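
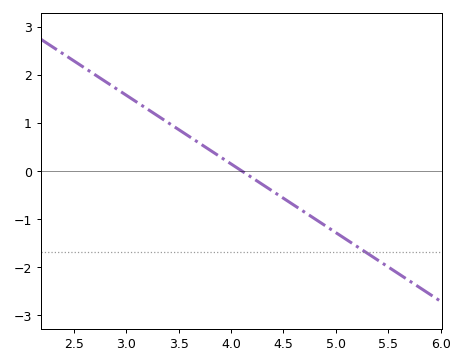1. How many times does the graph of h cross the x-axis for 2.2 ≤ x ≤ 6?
1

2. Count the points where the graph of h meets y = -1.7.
1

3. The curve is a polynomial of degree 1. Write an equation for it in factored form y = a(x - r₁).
y = -1.43(x - 4.1)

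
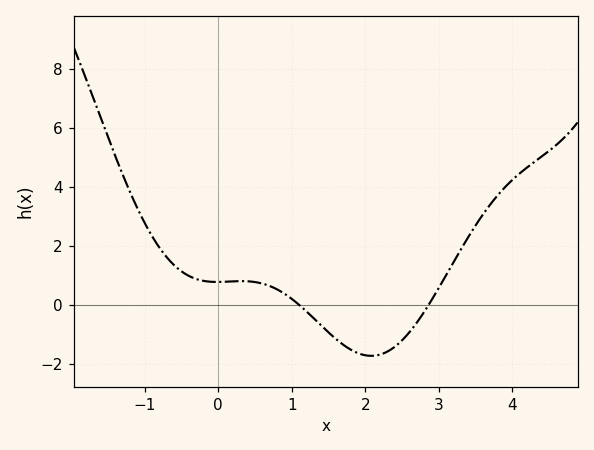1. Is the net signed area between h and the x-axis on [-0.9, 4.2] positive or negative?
positive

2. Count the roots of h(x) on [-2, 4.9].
2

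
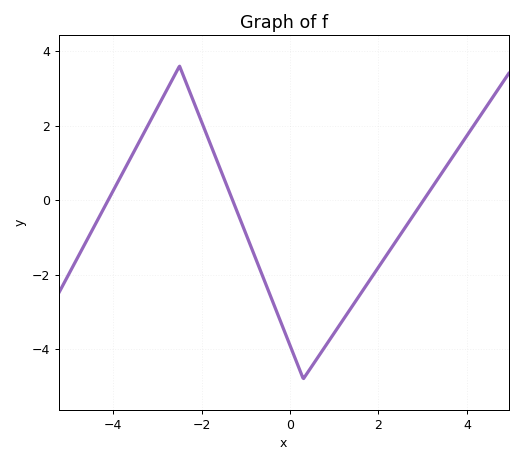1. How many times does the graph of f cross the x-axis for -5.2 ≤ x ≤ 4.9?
3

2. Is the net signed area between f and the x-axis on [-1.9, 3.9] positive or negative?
negative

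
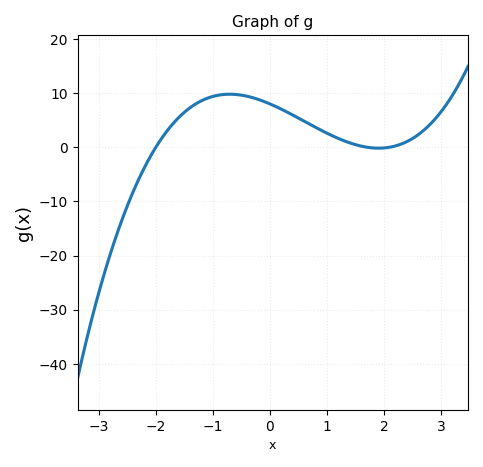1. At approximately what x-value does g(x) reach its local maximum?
-0.706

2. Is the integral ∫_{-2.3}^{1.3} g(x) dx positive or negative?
positive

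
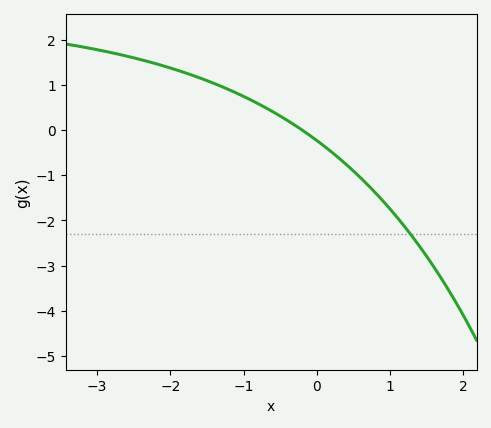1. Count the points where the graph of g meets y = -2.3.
1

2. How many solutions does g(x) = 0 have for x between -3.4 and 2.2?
1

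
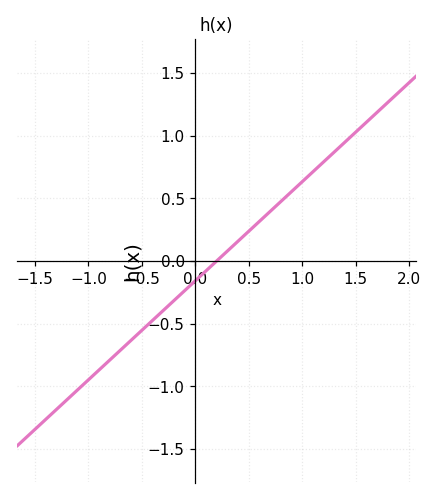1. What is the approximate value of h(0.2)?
0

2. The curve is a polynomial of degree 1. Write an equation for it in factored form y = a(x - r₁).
y = 0.79(x - 0.2)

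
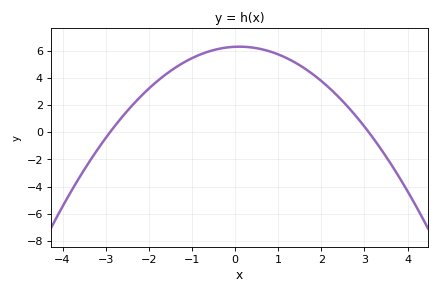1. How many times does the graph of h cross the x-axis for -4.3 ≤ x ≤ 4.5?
2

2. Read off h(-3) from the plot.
-0.4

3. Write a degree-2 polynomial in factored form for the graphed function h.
y = -0.7(x + 2.9)(x - 3.1)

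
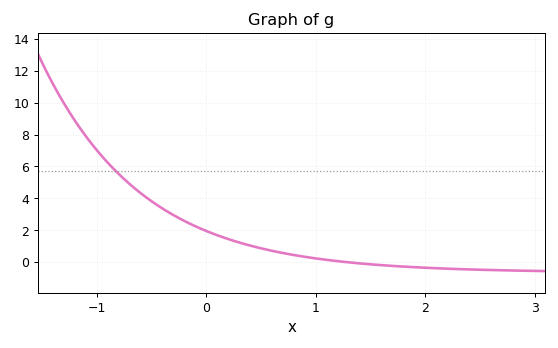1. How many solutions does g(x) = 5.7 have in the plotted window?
1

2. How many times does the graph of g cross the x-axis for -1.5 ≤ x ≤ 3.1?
1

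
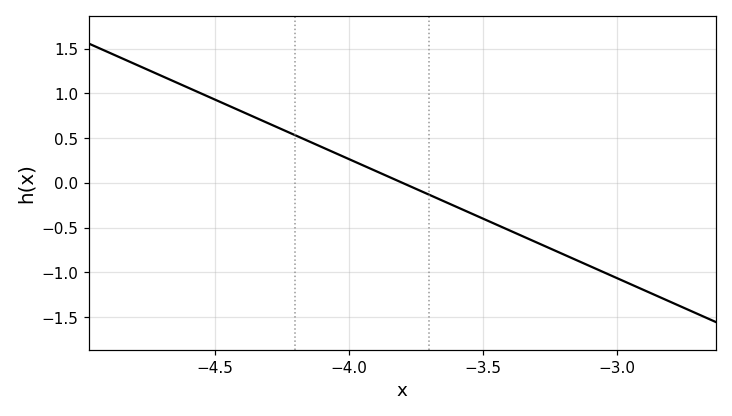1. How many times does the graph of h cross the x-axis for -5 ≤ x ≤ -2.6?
1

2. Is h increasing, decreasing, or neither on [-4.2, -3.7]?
decreasing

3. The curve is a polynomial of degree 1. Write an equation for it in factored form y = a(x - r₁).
y = -1.33(x + 3.8)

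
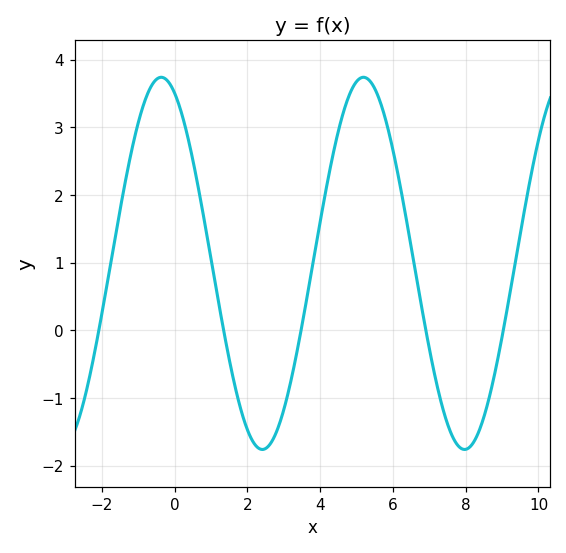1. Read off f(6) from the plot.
2.66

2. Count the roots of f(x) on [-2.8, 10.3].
5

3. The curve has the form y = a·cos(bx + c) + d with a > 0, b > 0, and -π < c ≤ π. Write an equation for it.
y = 2.75cos(1.13x + 0.42) + 0.99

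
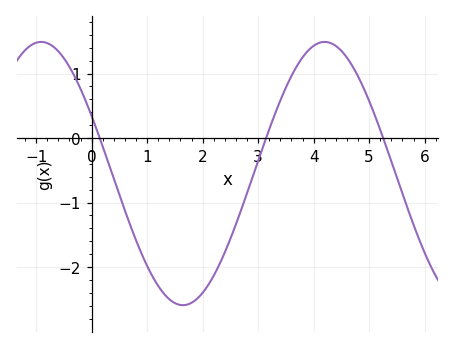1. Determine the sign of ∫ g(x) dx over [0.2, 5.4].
negative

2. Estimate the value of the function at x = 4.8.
1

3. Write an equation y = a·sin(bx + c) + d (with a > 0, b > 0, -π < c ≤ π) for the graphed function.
y = 2.04sin(1.2x + 2.7) - 0.55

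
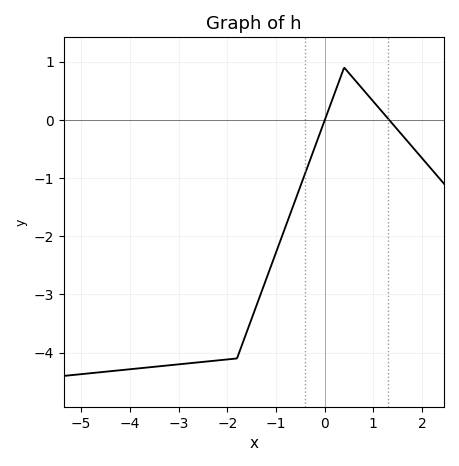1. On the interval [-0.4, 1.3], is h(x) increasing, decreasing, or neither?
neither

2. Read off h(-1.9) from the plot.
-4.11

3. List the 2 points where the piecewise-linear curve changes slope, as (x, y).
(-1.8, -4.1); (0.4, 0.9)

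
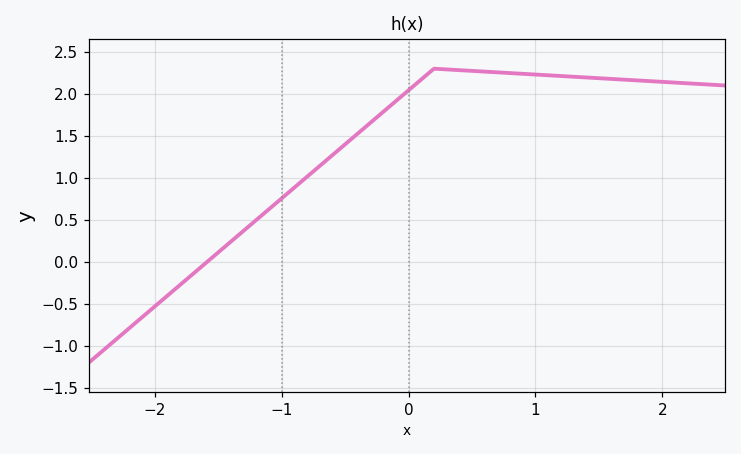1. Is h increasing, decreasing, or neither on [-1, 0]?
increasing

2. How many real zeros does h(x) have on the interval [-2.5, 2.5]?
1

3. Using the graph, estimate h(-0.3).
1.65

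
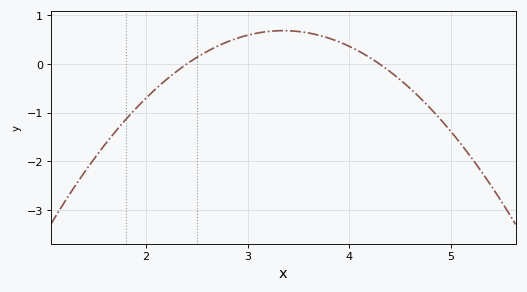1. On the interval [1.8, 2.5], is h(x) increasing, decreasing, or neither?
increasing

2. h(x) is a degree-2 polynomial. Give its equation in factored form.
y = -0.76(x - 2.4)(x - 4.3)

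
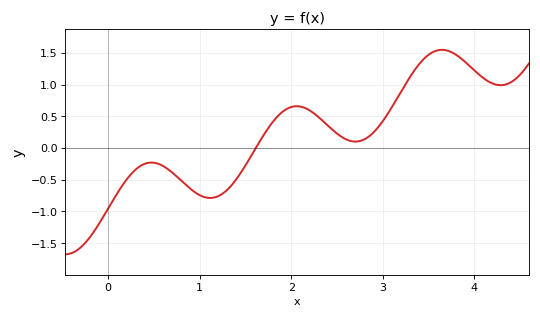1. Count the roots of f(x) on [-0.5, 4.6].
1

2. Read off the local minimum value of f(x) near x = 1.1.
-0.787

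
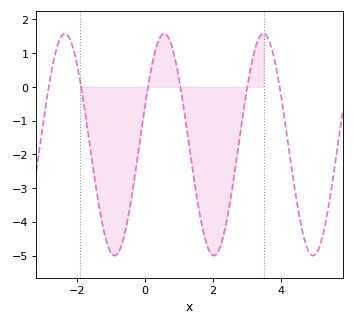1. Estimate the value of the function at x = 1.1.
-0.3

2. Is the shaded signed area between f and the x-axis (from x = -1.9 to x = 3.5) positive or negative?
negative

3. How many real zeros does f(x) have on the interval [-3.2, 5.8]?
6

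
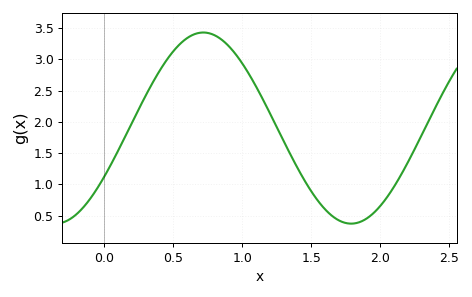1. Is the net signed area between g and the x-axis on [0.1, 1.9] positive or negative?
positive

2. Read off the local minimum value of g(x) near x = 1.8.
0.37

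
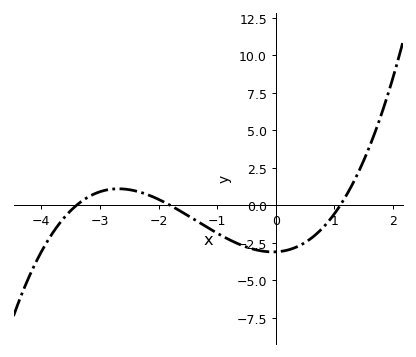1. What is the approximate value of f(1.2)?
0.635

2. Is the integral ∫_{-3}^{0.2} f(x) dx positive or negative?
negative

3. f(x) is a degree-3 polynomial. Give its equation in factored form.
y = 0.46(x + 3.4)(x + 1.8)(x - 1.1)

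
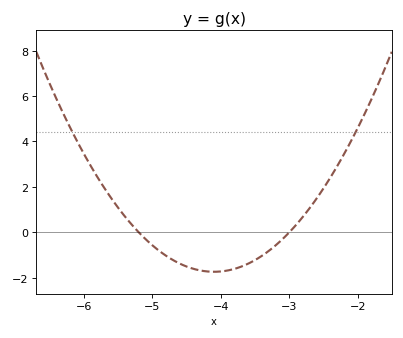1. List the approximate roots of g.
-5.2, -3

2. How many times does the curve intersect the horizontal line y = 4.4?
2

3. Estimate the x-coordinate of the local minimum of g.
-4.1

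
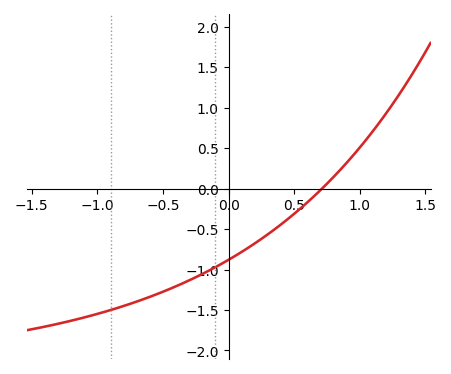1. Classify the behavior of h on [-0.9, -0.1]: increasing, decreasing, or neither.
increasing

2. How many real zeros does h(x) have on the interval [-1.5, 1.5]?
1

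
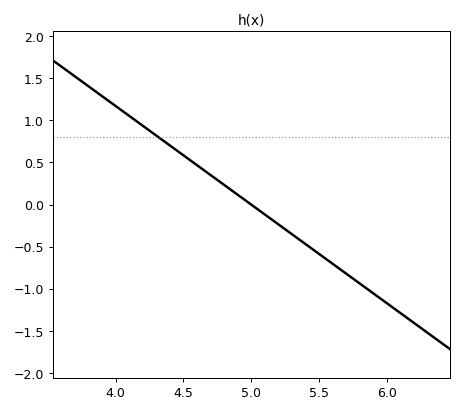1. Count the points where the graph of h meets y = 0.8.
1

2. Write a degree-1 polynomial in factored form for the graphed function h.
y = -1.17(x - 5)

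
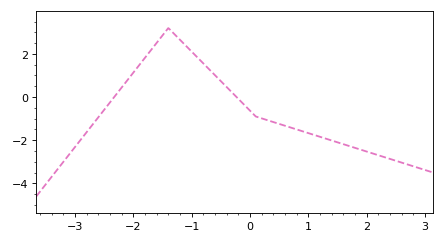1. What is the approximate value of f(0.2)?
-1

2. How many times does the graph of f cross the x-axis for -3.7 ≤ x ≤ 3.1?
2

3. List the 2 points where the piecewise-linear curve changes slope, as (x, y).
(-1.4, 3.2); (0.1, -0.9)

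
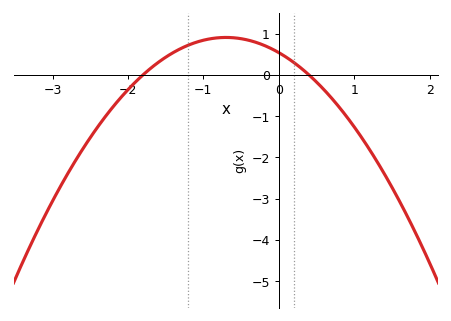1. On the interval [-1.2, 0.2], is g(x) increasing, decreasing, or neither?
neither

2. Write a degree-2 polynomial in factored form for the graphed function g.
y = -0.75(x + 1.8)(x - 0.4)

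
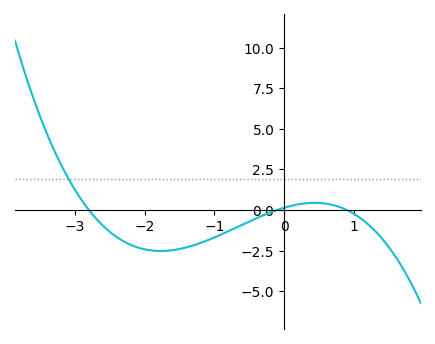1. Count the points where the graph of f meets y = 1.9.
1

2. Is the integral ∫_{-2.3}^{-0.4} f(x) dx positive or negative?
negative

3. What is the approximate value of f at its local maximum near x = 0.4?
0.443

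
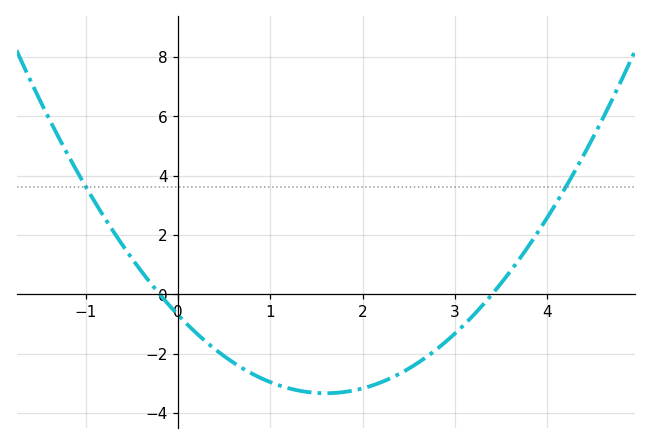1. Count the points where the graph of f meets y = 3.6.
2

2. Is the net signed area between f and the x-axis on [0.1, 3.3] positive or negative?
negative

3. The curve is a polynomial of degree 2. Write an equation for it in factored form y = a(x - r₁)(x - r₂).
y = 1.03(x + 0.2)(x - 3.4)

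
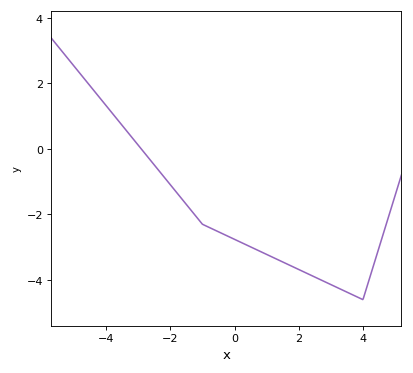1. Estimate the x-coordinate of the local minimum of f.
4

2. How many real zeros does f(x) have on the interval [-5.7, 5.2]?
1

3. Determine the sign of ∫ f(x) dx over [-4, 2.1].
negative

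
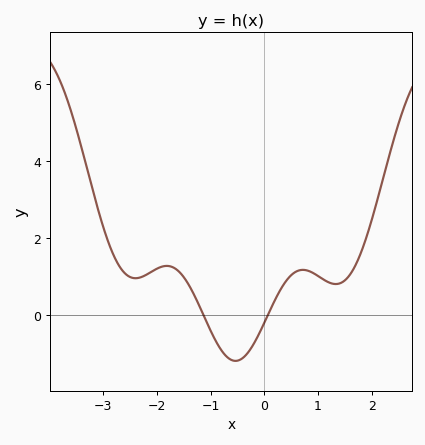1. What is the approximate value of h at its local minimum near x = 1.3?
0.8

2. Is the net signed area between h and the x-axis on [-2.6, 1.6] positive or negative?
positive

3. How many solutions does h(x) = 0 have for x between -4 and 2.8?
2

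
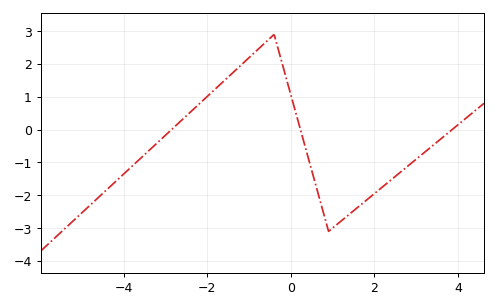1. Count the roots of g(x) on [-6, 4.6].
3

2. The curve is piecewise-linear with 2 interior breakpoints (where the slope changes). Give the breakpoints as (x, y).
(-0.4, 2.9); (0.9, -3.1)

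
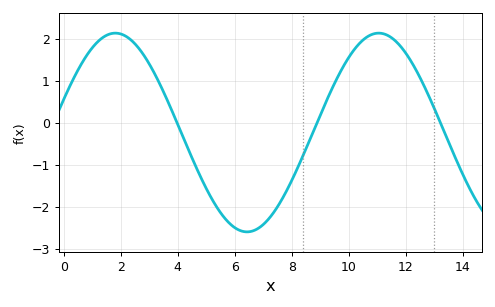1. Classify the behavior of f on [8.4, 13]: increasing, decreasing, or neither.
neither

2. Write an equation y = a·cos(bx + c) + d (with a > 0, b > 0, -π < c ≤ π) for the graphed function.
y = 2.37cos(0.68x - 1.23) - 0.23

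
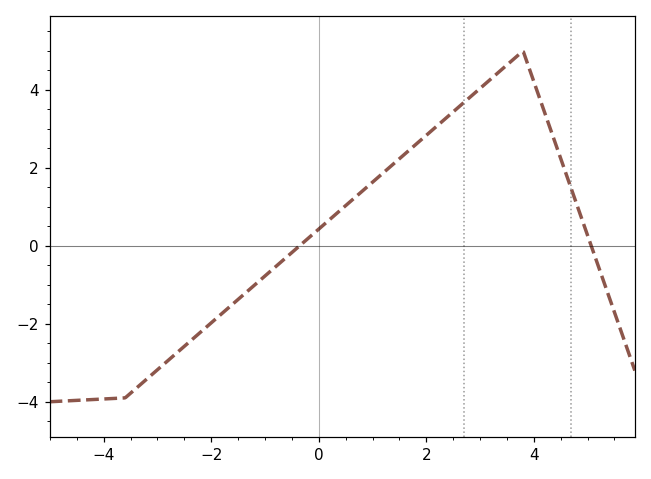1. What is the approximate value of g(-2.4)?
-2.4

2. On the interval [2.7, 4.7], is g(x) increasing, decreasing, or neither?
neither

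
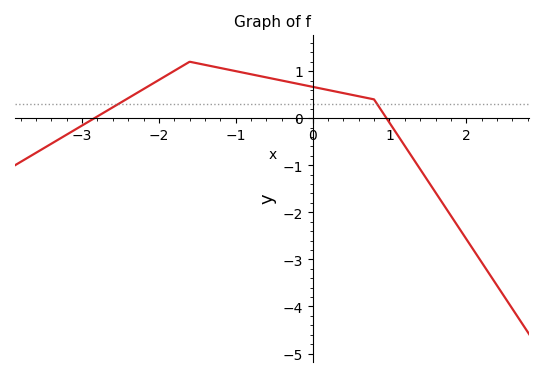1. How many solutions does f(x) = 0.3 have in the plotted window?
2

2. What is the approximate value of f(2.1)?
-2.81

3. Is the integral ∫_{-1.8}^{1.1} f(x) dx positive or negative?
positive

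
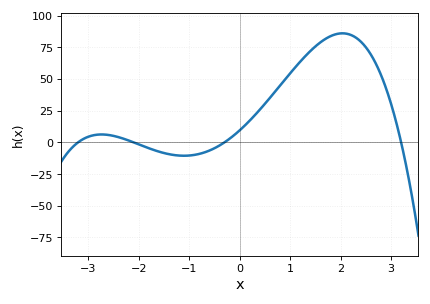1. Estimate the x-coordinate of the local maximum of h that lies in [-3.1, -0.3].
-2.7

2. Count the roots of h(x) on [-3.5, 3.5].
4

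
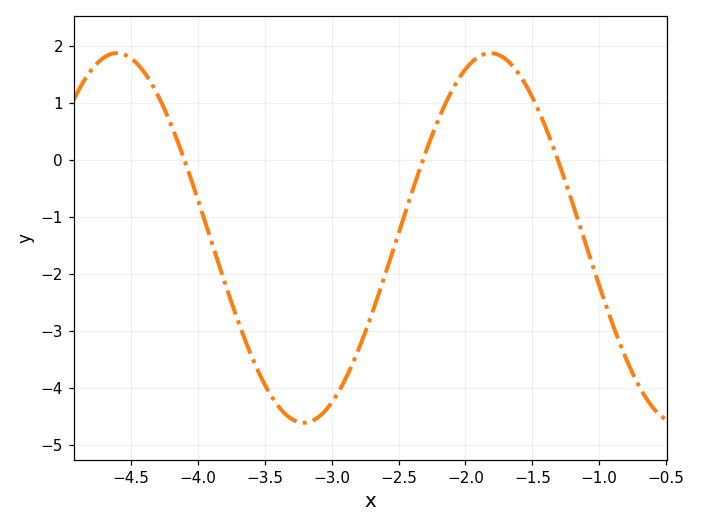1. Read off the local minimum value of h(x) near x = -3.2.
-4.61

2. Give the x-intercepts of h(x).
-4.1, -2.32, -1.31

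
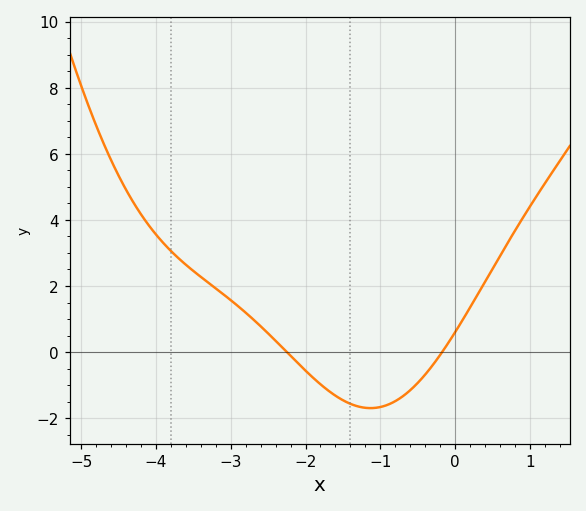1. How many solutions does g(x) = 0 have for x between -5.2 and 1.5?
2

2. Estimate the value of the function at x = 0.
0.601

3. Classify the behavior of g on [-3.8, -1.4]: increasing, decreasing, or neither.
decreasing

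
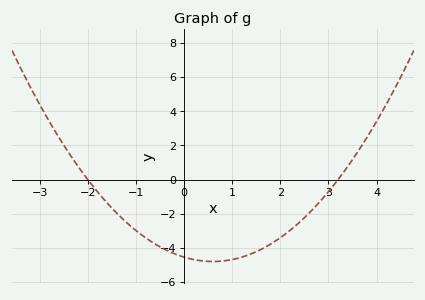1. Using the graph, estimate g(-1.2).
-2.4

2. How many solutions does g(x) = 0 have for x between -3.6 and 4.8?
2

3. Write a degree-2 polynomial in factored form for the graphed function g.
y = 0.71(x + 2)(x - 3.2)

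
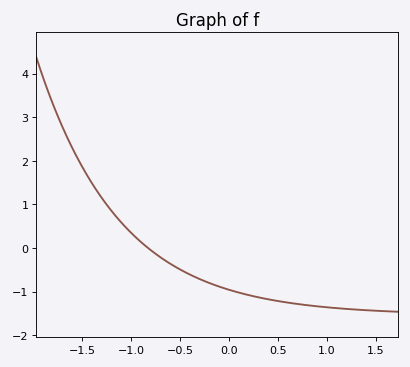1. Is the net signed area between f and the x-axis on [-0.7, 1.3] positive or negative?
negative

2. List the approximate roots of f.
-0.85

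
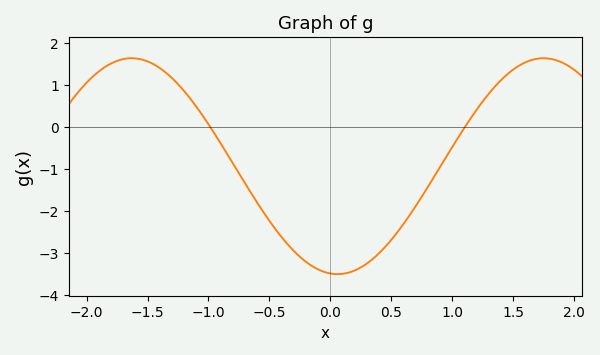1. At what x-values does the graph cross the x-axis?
-1, 1.1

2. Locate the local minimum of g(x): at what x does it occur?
0.1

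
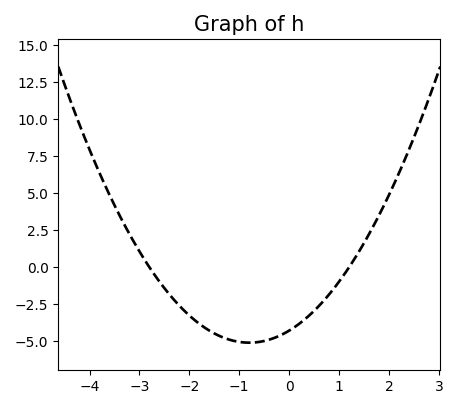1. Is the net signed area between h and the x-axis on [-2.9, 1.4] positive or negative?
negative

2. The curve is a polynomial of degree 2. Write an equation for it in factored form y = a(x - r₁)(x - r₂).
y = 1.27(x + 2.8)(x - 1.2)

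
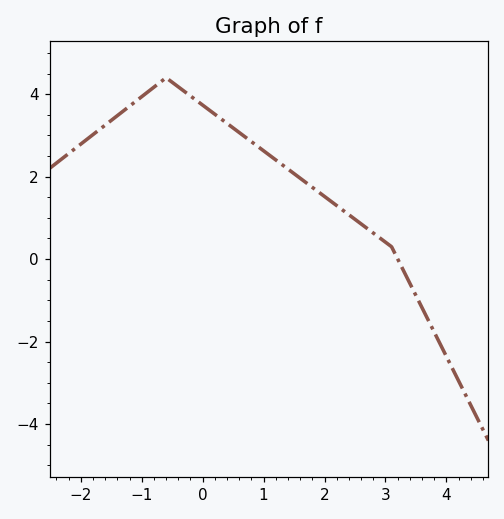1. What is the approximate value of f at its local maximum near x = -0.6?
4.4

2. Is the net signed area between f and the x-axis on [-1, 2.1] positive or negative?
positive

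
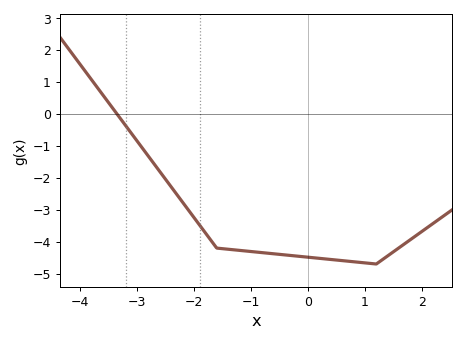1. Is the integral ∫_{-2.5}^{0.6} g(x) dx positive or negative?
negative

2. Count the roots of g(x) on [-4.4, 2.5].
1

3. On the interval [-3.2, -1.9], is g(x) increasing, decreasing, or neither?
decreasing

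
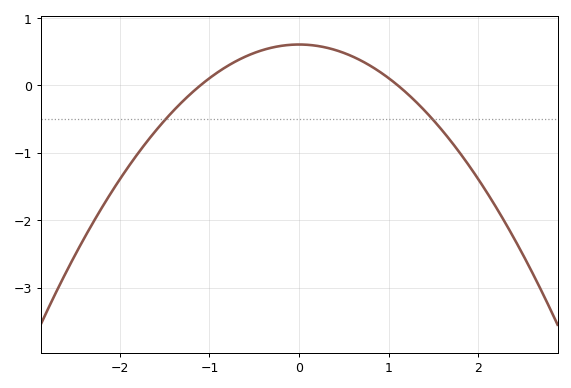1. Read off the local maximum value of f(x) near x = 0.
0.605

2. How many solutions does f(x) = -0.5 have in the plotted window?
2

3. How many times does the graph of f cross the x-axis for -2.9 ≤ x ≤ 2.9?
2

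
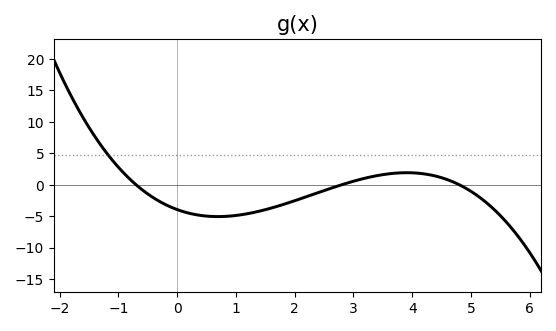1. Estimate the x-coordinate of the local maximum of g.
3.91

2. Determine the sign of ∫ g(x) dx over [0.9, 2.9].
negative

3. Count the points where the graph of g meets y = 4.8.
1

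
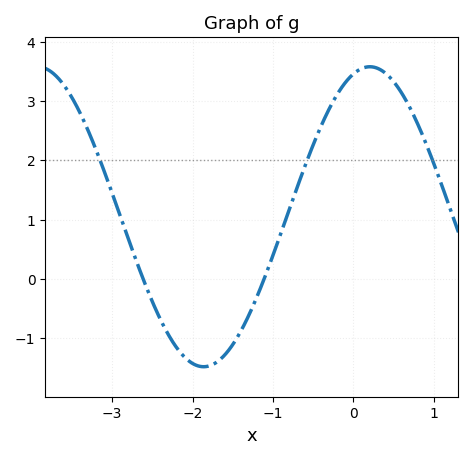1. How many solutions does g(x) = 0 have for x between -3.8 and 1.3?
2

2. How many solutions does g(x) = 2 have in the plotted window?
3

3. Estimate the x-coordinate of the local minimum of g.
-1.9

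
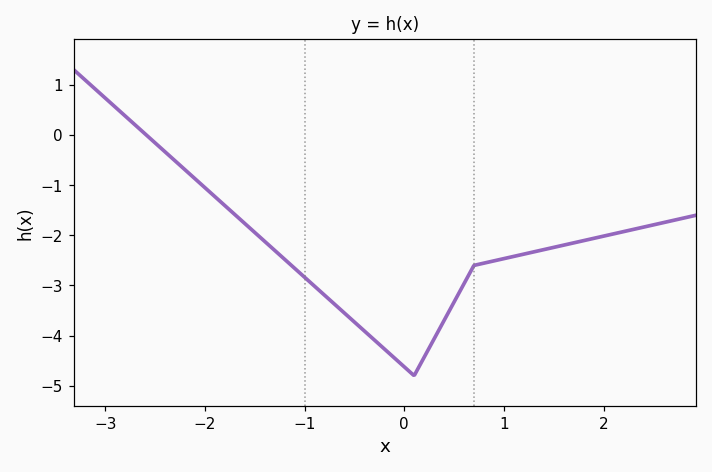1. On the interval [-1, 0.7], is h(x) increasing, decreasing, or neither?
neither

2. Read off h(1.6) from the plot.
-2.2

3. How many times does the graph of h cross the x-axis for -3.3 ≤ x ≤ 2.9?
1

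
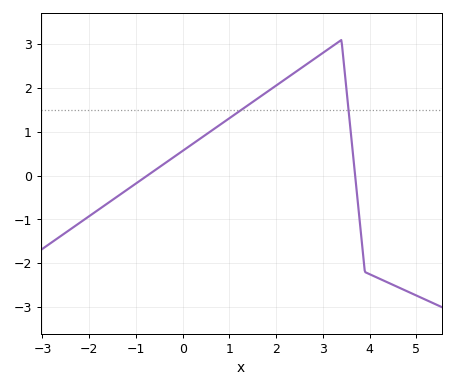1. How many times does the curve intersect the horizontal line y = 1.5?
2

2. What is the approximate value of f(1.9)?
2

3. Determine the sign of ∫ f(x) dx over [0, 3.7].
positive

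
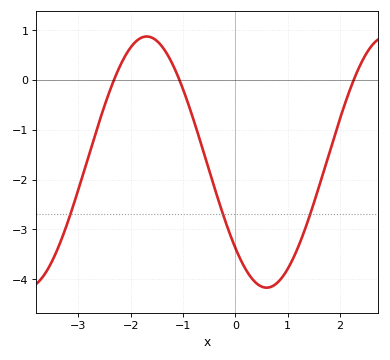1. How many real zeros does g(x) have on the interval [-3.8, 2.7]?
3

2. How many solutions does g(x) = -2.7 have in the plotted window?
3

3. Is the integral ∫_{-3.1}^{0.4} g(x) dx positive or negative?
negative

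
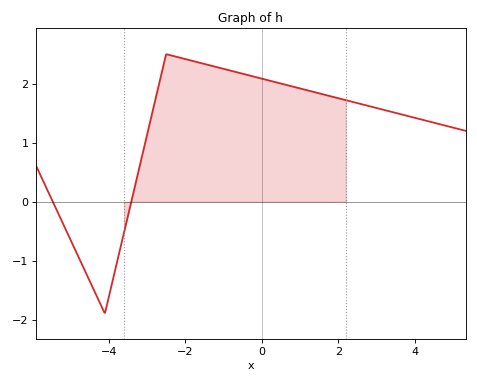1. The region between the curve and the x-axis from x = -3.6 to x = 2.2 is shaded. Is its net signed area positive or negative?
positive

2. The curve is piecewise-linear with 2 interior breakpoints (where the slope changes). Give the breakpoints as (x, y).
(-4.1, -1.9); (-2.5, 2.5)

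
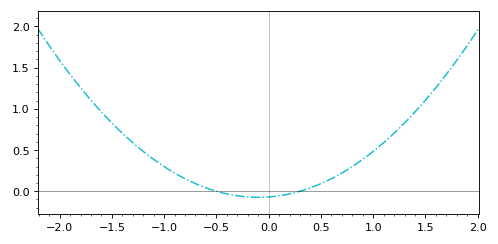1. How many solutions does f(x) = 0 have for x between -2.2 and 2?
2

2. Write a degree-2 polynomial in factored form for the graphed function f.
y = 0.46(x + 0.5)(x - 0.3)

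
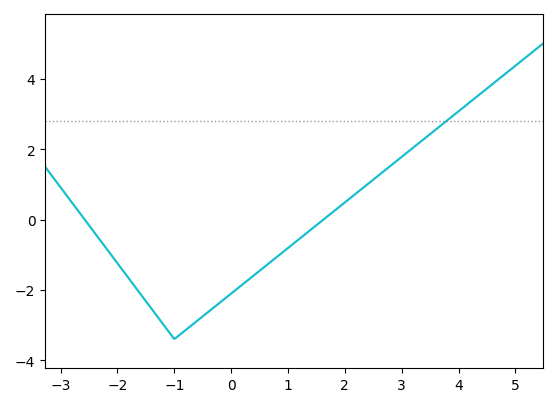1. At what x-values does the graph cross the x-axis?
-2.58, 1.63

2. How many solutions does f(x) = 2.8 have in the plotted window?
1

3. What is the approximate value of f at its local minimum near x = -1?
-3.4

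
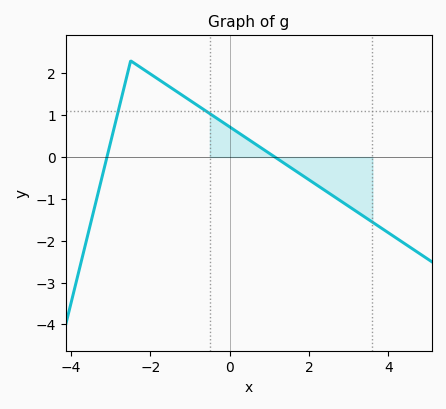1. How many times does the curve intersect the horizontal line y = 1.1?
2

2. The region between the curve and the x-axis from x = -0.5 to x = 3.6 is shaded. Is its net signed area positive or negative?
negative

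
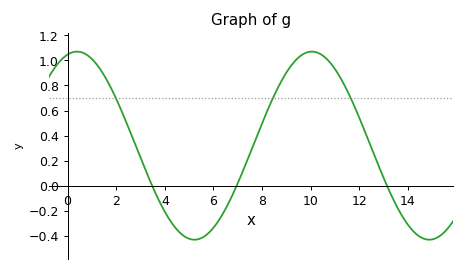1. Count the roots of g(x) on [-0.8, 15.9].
3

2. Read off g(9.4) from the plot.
1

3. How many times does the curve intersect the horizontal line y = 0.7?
3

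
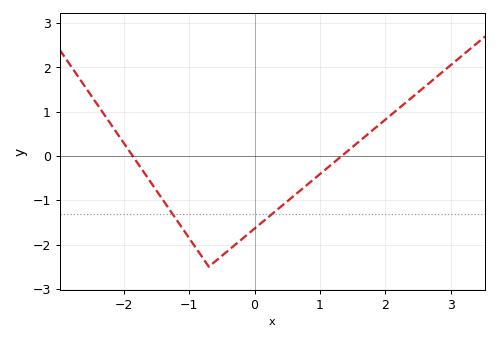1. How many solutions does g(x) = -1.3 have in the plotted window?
2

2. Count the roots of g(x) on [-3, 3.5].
2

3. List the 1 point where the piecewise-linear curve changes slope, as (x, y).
(-0.7, -2.5)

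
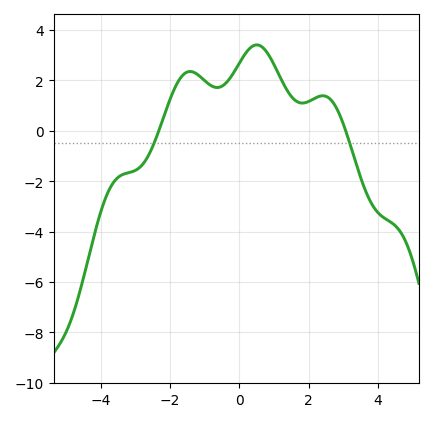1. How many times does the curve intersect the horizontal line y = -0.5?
2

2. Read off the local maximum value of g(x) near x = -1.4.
2.4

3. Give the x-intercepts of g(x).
-2.4, 3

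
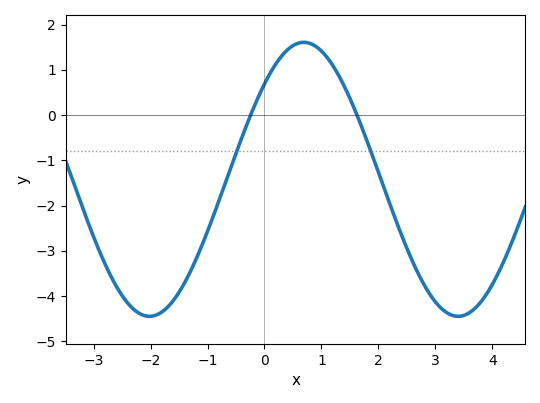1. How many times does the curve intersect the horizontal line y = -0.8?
2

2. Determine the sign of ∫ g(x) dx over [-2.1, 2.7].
negative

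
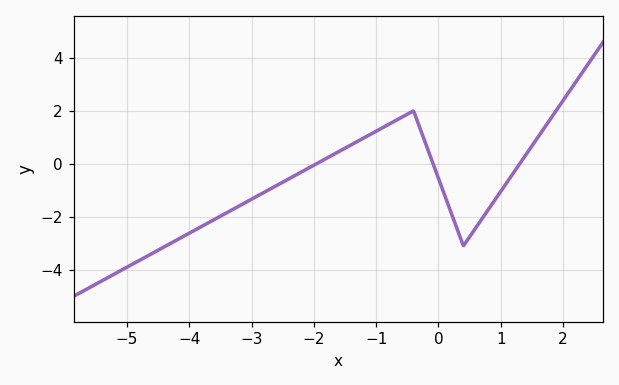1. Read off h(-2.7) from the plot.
-1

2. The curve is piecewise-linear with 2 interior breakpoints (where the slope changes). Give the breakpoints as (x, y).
(-0.4, 2); (0.4, -3.1)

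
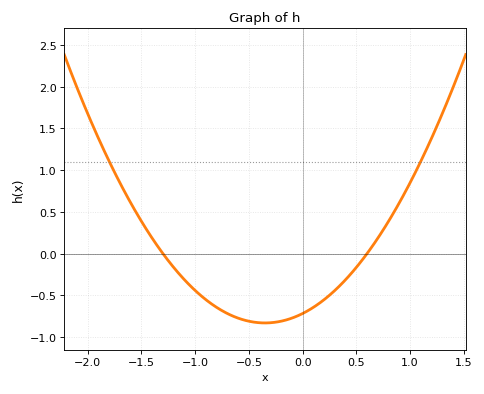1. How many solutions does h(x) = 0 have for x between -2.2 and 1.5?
2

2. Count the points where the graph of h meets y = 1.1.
2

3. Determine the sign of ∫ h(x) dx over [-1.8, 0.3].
negative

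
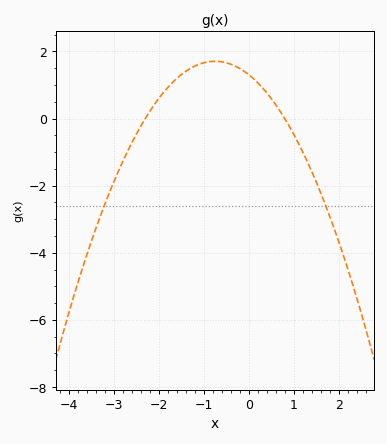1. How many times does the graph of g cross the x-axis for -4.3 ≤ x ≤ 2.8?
2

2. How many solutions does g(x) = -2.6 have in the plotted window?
2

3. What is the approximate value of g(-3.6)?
-4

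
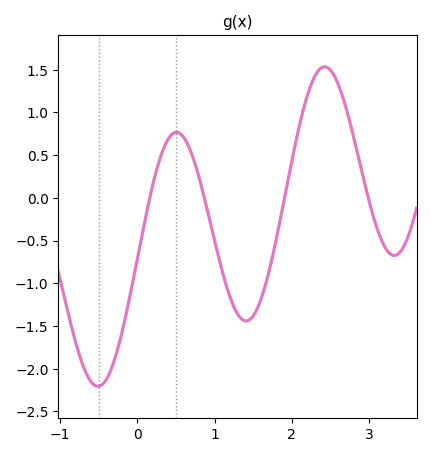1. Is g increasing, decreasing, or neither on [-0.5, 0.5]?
increasing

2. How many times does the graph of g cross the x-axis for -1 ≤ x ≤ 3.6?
4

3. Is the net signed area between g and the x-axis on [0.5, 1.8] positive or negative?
negative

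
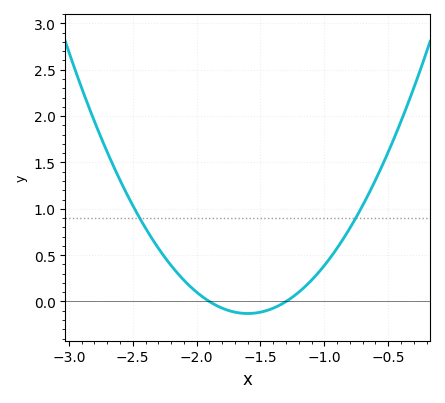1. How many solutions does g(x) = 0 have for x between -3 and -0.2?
2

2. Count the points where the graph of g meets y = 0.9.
2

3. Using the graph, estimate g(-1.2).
0.101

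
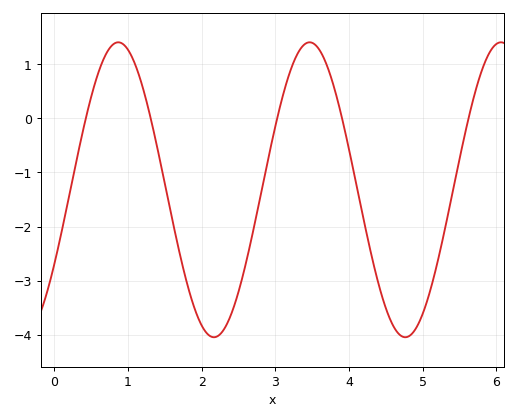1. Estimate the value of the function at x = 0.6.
0.9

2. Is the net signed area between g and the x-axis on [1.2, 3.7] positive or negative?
negative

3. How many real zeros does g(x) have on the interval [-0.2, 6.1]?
5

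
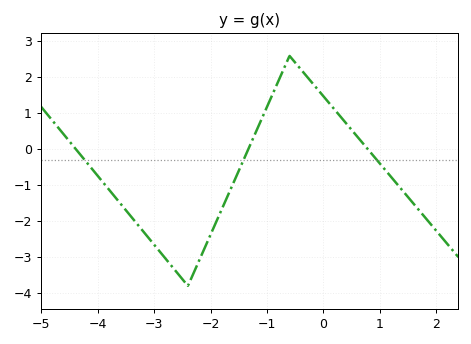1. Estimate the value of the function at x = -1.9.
-2.02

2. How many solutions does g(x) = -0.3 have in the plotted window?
3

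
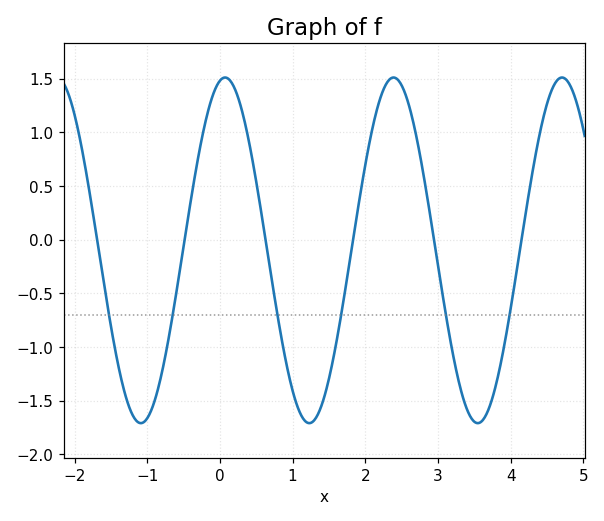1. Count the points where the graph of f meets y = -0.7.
6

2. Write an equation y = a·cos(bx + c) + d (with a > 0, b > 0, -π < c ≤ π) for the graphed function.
y = 1.61cos(2.71x - 0.192) - 0.1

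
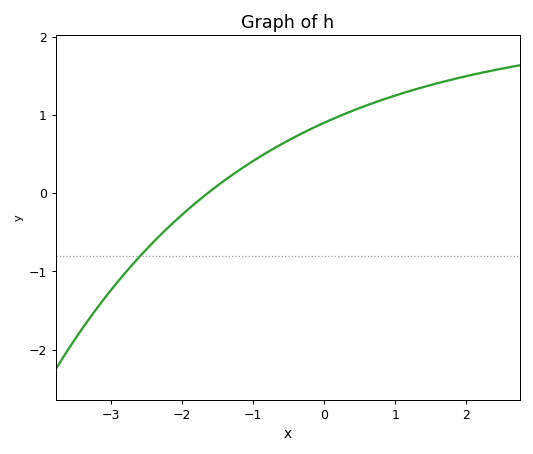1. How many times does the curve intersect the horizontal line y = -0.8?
1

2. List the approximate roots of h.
-1.6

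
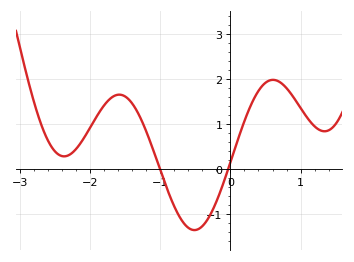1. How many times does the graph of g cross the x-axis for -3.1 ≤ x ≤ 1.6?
2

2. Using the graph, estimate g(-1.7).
1.58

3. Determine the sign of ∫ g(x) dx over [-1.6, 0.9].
positive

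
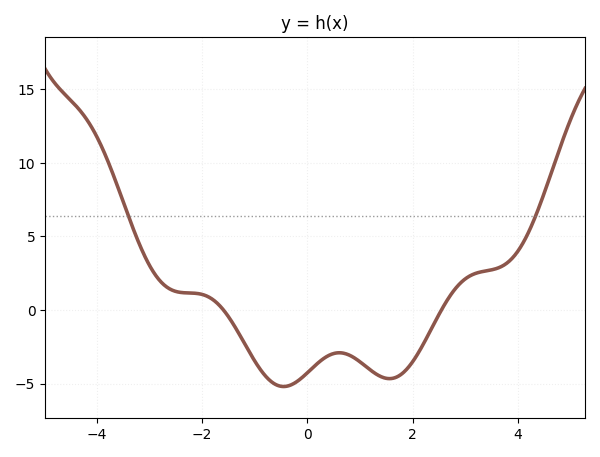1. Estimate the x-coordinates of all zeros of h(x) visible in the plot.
-1.59, 2.54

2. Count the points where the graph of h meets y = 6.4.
2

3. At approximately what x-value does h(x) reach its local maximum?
0.606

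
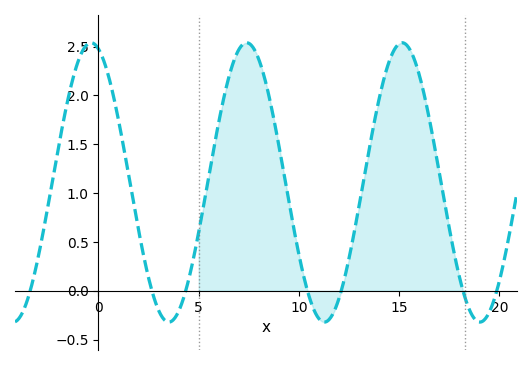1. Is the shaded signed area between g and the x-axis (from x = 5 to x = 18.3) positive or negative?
positive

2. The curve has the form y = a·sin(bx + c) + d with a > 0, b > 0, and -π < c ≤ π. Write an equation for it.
y = 1.43sin(0.81x + 1.87) + 1.11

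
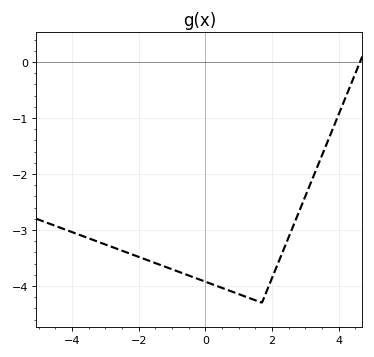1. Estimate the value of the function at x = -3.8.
-3.08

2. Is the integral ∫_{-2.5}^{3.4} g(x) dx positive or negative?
negative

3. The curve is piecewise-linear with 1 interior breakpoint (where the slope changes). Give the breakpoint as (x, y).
(1.7, -4.3)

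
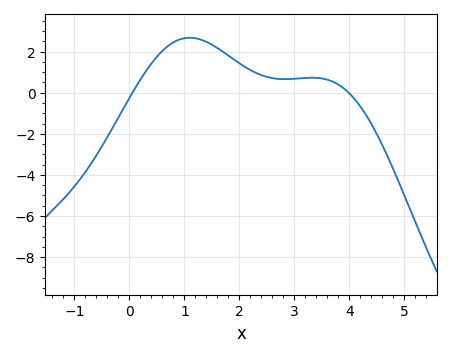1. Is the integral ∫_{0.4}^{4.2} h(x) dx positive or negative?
positive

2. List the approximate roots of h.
0.1, 4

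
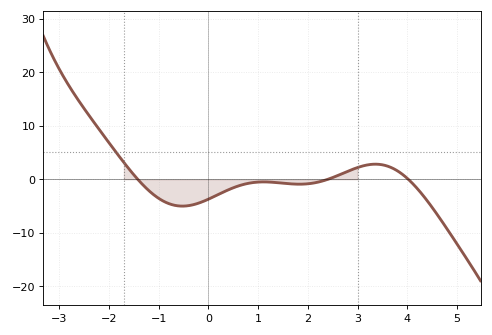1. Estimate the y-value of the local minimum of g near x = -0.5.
-5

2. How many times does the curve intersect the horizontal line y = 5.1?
1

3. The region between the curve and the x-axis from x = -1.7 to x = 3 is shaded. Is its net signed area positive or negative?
negative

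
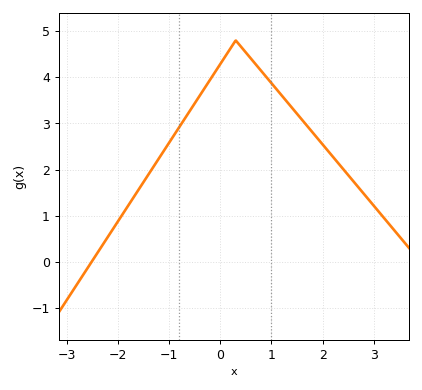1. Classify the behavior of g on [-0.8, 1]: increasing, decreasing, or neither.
neither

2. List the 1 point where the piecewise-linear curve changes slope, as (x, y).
(0.3, 4.8)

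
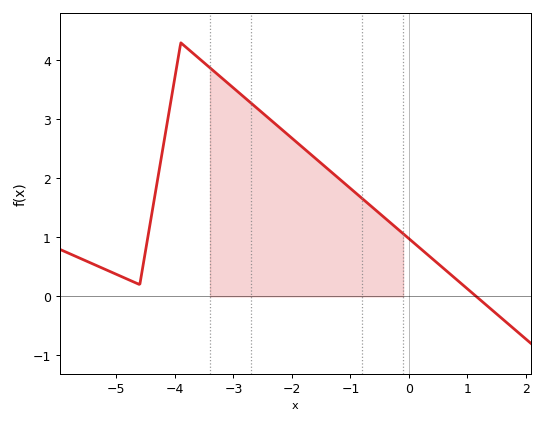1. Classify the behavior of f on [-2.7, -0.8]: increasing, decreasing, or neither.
decreasing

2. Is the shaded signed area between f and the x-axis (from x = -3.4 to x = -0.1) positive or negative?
positive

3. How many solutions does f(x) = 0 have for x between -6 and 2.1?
1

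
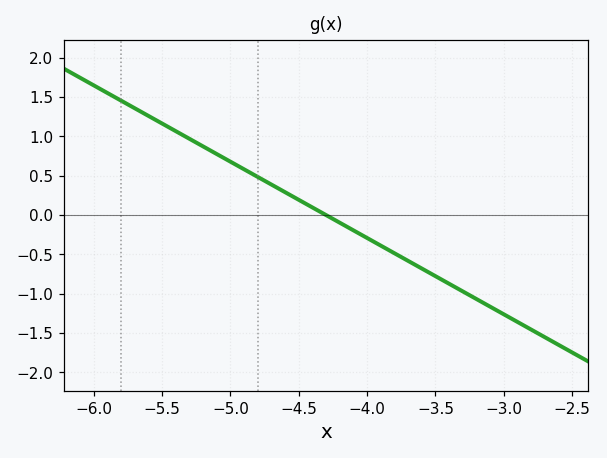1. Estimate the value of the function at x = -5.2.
0.85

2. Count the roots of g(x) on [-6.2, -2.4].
1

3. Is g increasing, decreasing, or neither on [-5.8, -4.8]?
decreasing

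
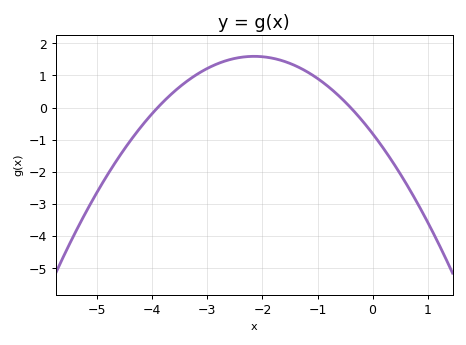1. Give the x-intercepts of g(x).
-3.9, -0.4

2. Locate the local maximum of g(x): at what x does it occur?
-2.1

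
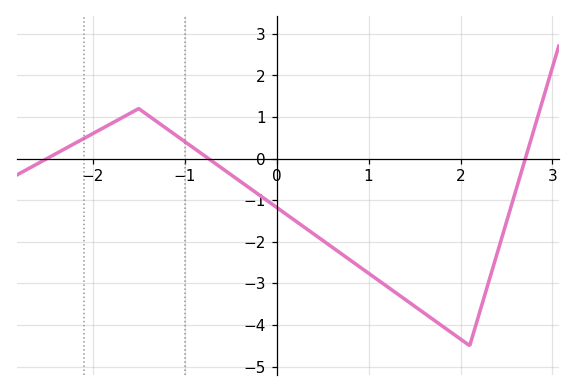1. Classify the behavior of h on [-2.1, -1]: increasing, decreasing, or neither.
neither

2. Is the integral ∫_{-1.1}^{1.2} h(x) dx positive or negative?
negative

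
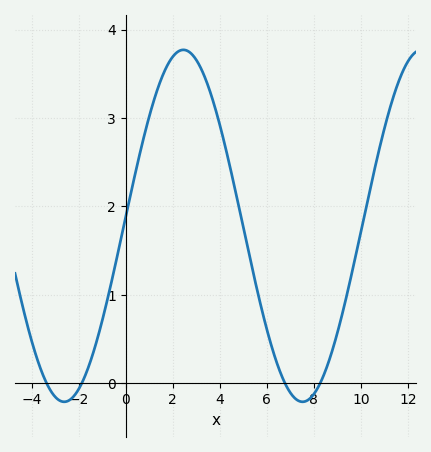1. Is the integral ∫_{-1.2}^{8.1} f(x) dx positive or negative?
positive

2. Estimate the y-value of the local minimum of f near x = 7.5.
-0.21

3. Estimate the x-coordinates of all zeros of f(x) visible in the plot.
-3.36, -1.87, 6.77, 8.27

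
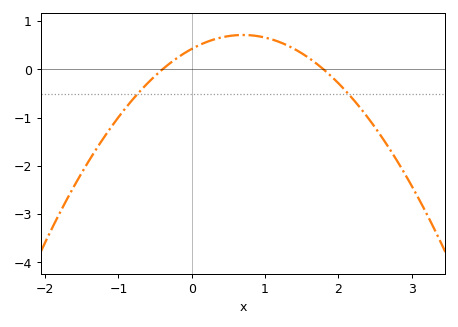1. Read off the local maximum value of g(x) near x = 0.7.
0.714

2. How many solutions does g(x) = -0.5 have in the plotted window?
2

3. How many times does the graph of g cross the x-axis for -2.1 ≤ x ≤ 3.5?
2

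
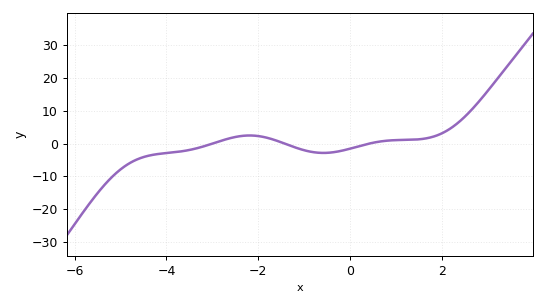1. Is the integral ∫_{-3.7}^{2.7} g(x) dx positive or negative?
positive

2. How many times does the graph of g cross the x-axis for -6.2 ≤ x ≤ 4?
3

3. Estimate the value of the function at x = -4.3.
-3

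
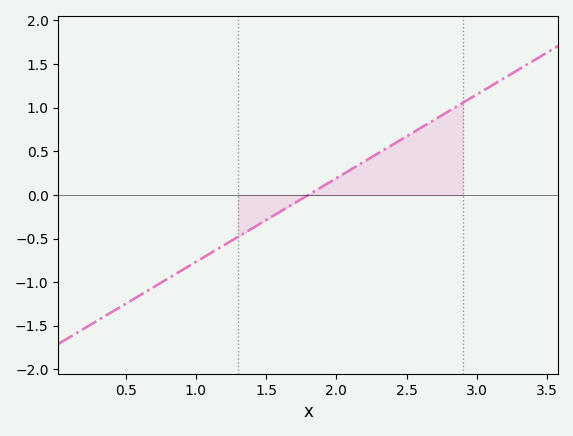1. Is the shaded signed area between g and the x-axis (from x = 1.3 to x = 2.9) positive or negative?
positive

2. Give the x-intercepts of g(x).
1.8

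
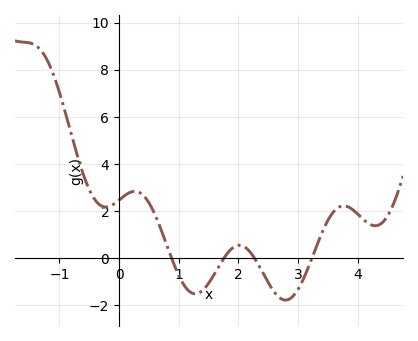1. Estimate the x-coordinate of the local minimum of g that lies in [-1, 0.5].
-0.2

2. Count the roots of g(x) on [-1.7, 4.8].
4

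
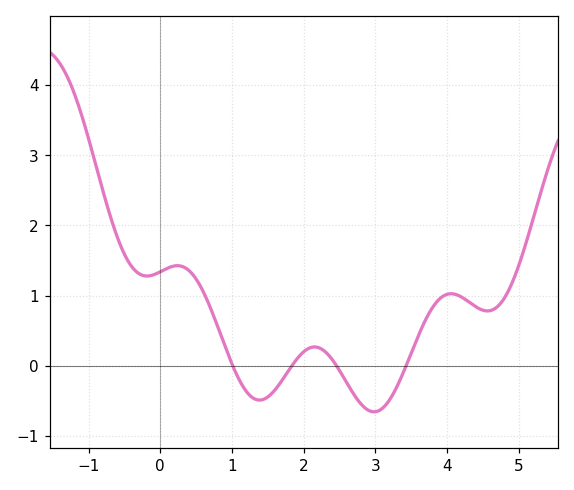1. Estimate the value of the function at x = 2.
0.2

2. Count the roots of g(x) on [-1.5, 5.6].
4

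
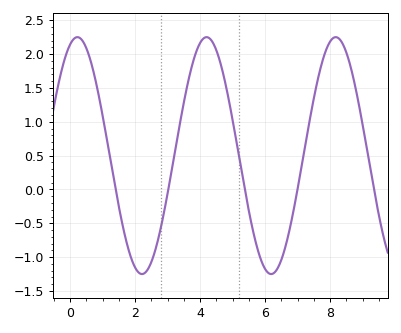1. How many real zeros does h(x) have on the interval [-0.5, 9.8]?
5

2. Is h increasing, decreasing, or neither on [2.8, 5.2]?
neither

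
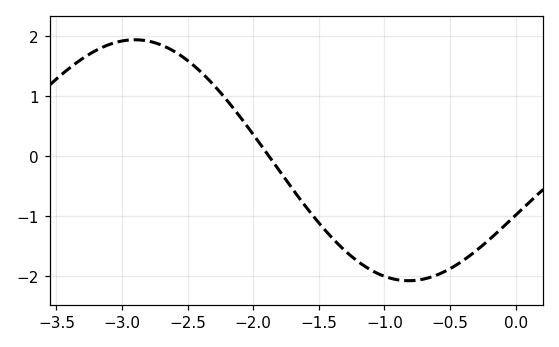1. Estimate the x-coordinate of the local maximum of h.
-2.9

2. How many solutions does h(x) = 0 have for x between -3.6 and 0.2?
1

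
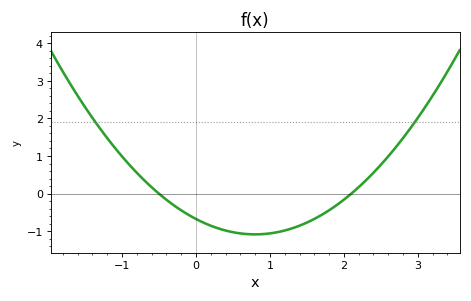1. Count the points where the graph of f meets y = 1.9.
2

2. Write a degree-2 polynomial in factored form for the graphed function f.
y = 0.64(x + 0.5)(x - 2.1)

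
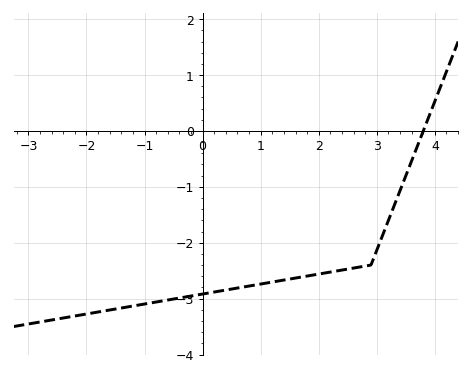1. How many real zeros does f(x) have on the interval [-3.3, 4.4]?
1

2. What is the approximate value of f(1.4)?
-2.7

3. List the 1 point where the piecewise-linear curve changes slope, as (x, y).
(2.9, -2.4)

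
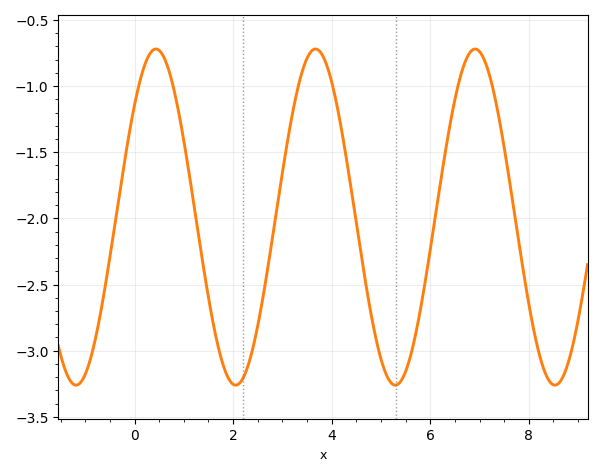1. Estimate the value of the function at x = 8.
-2.65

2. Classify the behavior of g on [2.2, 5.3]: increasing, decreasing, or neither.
neither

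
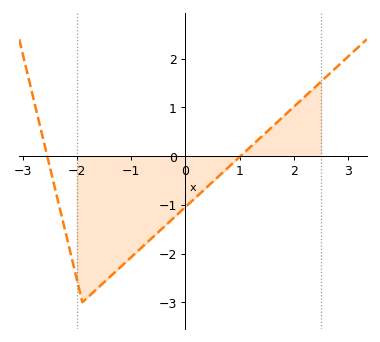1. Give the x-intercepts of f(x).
-2.55, 1.01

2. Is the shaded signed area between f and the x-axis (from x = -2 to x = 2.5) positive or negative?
negative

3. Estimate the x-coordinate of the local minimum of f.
-1.9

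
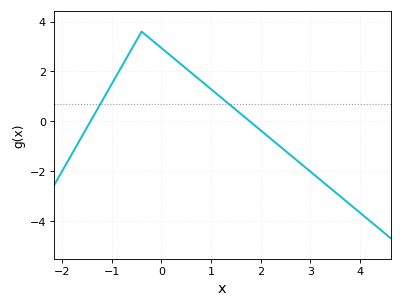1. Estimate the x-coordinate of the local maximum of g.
-0.399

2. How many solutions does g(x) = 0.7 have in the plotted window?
2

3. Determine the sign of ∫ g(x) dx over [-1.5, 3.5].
positive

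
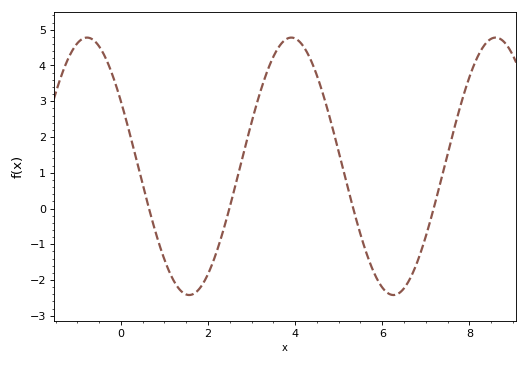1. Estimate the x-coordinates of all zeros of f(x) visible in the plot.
0.645, 2.49, 5.33, 7.18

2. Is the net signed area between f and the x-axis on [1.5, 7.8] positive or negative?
positive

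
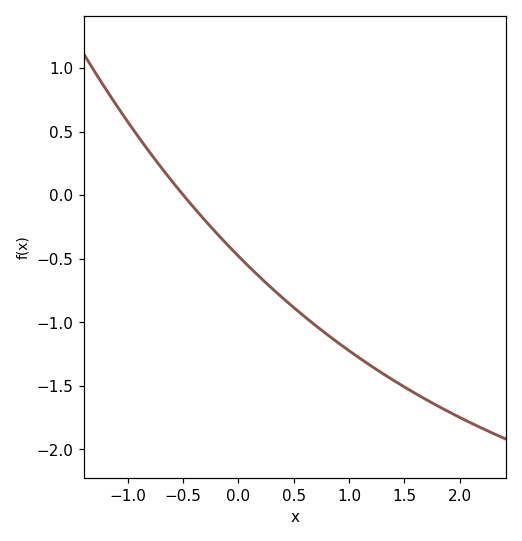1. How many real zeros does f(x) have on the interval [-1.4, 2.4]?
1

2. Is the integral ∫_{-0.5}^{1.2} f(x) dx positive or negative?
negative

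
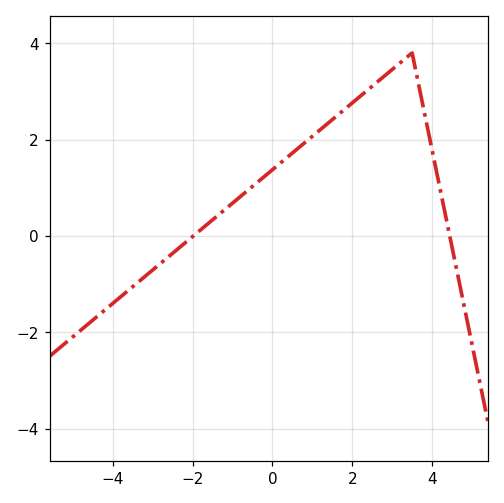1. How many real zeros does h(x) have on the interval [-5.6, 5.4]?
2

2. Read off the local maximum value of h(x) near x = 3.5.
3.8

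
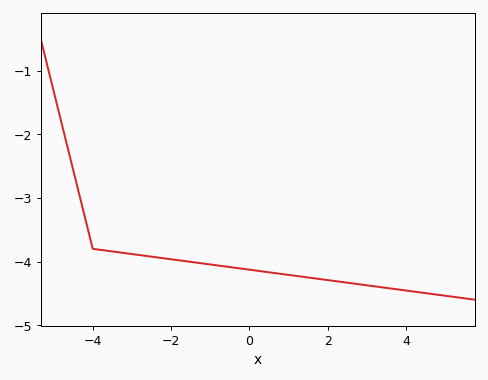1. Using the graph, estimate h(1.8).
-4.3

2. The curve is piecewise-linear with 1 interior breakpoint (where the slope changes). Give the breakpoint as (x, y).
(-4, -3.8)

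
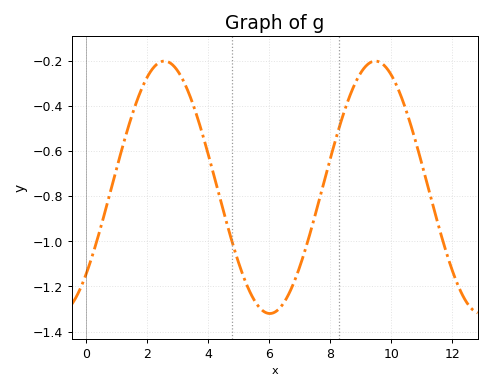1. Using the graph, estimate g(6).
-1.32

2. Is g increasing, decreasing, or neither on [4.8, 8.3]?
neither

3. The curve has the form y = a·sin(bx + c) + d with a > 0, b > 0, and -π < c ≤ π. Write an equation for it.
y = 0.56sin(0.91x - 0.77) - 0.76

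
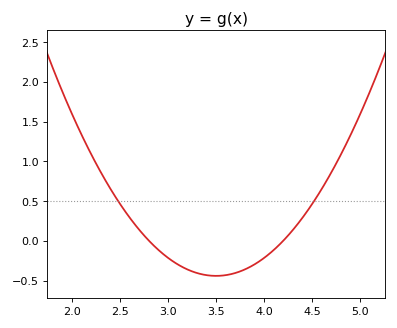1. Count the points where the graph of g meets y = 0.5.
2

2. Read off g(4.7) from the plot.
0.85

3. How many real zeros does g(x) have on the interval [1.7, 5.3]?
2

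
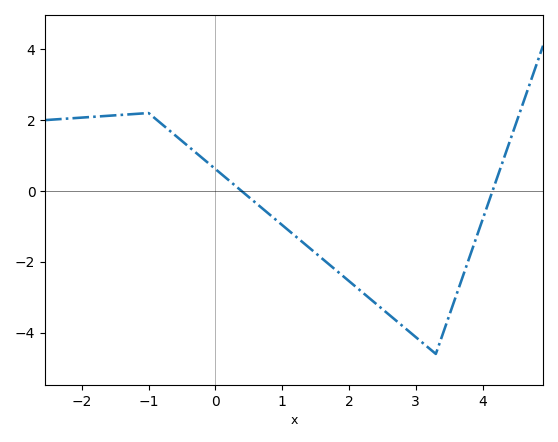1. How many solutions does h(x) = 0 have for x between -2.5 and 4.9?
2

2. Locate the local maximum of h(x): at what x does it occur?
-1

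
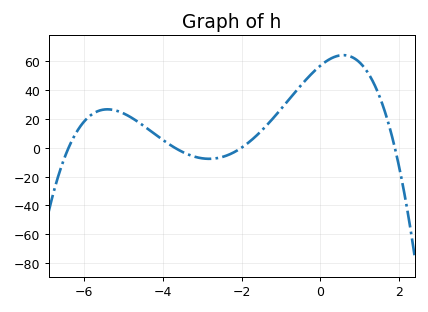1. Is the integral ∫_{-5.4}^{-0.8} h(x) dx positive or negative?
positive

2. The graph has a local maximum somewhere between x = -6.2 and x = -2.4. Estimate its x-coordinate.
-5.41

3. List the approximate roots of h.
-6.4, -3.7, -2, 1.9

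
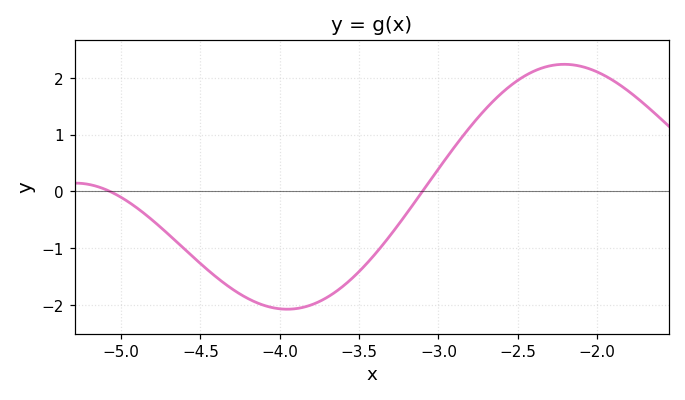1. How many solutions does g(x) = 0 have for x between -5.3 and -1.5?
2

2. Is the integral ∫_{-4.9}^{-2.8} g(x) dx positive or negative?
negative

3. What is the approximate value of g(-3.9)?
-2.1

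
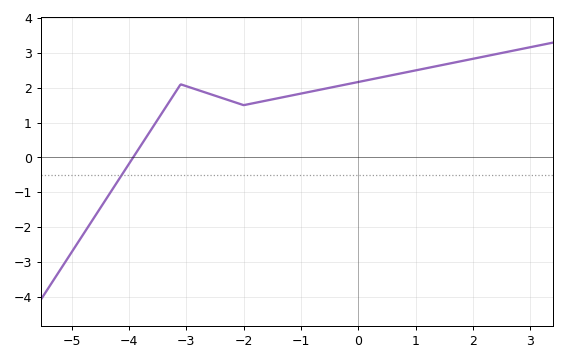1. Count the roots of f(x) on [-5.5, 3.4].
1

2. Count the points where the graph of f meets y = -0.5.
1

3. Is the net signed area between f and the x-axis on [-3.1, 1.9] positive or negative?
positive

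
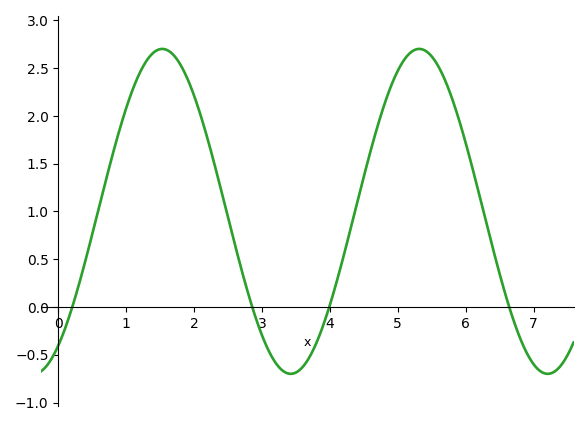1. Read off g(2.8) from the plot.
0.131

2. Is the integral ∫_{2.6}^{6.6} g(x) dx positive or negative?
positive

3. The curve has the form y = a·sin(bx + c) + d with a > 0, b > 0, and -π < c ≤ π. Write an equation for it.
y = 1.7sin(1.66x - 0.97) + 1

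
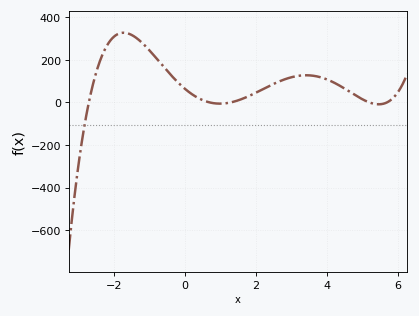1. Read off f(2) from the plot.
45.1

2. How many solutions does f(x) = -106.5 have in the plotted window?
1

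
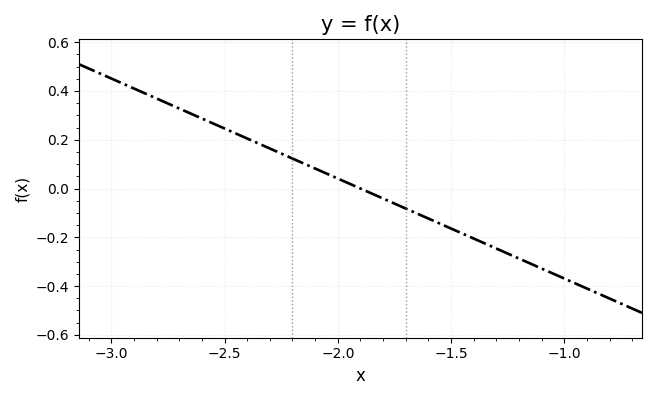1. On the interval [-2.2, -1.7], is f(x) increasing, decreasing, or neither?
decreasing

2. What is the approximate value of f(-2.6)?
0.287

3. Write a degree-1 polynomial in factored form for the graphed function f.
y = -0.41(x + 1.9)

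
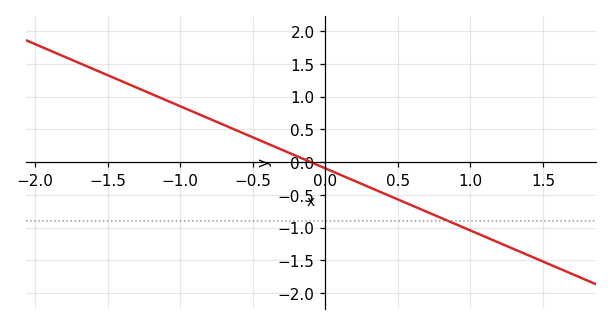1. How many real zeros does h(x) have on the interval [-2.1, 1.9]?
1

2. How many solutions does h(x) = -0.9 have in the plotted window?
1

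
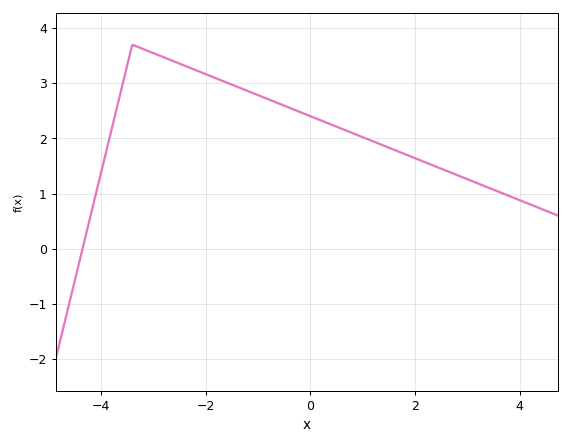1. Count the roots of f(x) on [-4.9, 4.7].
1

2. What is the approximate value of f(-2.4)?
3.3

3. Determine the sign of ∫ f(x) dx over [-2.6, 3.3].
positive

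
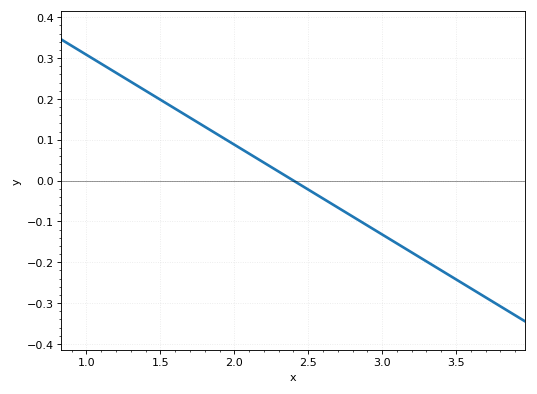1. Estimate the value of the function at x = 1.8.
0.13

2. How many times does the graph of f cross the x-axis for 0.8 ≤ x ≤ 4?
1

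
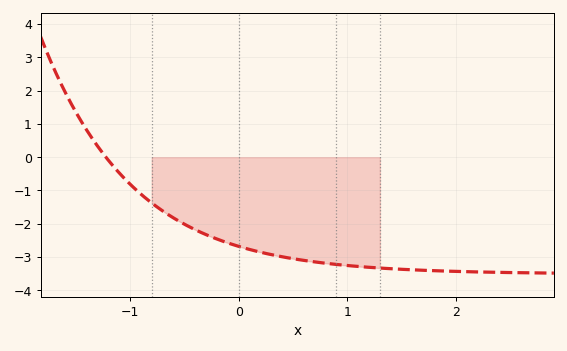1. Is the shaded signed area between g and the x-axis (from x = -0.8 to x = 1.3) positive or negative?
negative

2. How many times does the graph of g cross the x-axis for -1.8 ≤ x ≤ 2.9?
1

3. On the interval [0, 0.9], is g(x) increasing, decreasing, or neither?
decreasing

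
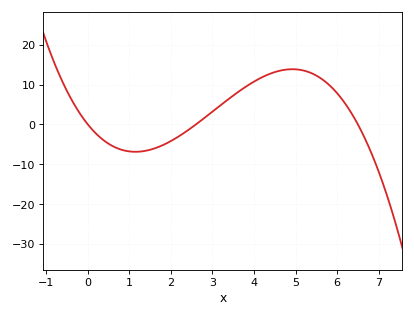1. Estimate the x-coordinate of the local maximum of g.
4.92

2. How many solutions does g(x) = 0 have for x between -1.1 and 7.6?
3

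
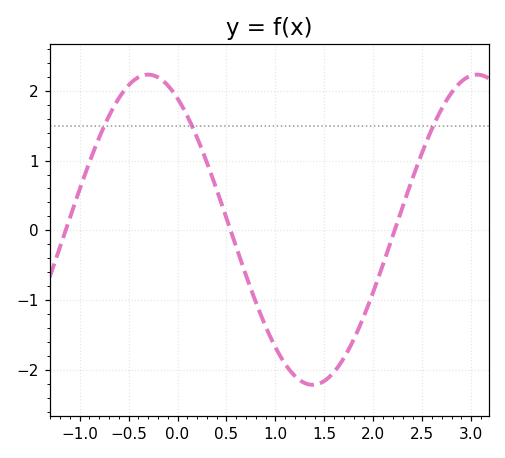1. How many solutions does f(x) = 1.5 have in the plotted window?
3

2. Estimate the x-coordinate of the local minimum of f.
1.38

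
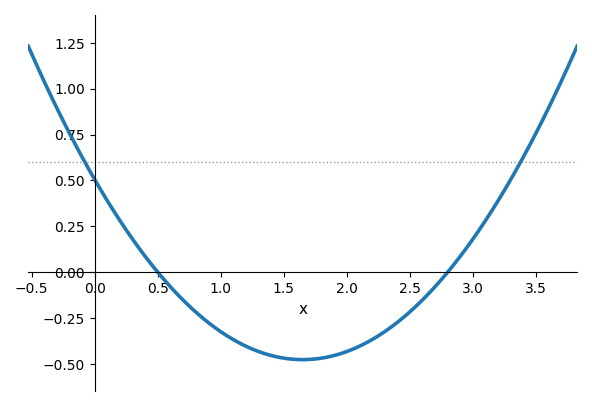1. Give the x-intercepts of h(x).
0.5, 2.8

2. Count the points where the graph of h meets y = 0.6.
2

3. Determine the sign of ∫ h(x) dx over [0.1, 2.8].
negative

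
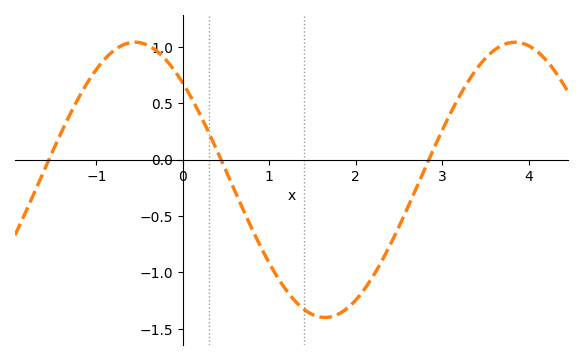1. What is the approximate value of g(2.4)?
-0.754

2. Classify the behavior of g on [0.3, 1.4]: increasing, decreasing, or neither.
decreasing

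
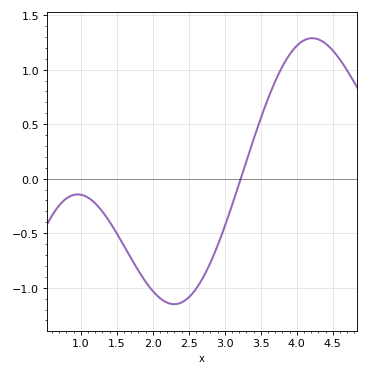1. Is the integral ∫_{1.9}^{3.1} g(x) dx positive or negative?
negative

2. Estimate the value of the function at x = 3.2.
-0.045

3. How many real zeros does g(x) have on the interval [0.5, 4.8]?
1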